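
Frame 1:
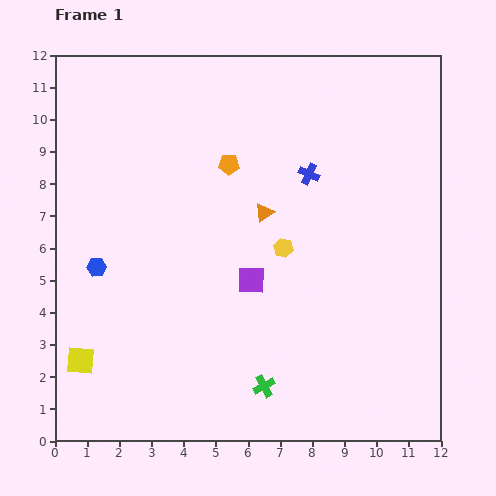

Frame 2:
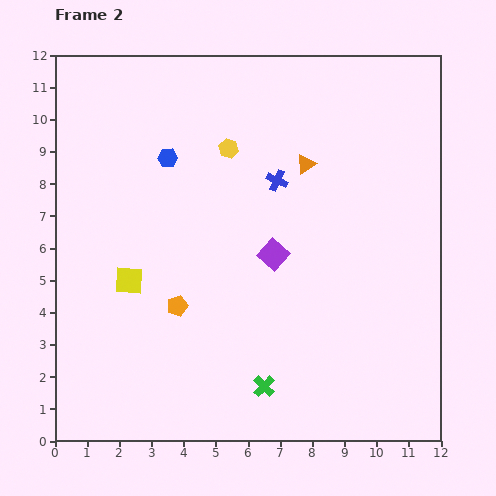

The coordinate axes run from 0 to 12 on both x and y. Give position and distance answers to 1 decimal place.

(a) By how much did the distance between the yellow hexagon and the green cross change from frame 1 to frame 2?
+3.2

Distance in frame 1: 4.3. Distance in frame 2: 7.5.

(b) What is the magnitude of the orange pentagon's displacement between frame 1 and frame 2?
4.7

The orange pentagon moved from (5.4, 8.6) to (3.8, 4.2), a distance of √(1.6² + 4.4²) ≈ 4.7.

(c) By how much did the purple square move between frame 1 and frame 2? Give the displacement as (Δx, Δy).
(0.7, 0.8)

The purple square was at (6.1, 5.0) in frame 1 and (6.8, 5.8) in frame 2.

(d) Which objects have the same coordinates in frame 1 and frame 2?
the green cross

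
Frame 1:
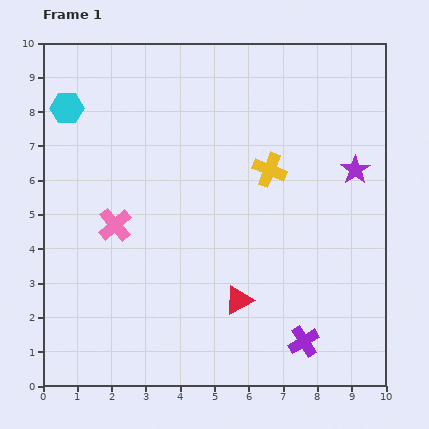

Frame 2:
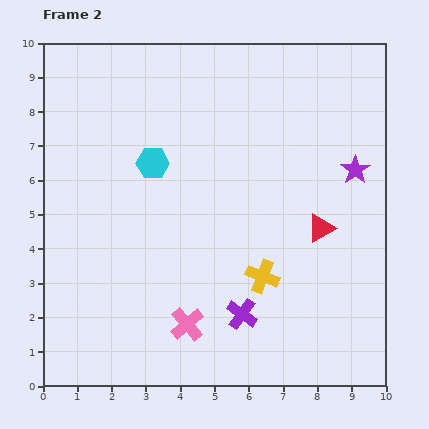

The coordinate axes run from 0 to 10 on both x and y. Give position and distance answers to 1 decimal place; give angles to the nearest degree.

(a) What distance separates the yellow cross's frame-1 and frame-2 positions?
3.1

The yellow cross moved from (6.6, 6.3) to (6.4, 3.2), a distance of √(0.2² + 3.1²) ≈ 3.1.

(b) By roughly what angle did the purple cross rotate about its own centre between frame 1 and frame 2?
22° counter-clockwise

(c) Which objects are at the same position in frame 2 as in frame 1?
the purple star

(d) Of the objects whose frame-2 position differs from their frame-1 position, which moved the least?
the purple cross

(moved 2.0)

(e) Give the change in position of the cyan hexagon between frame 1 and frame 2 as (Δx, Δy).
(2.5, -1.6)

The cyan hexagon was at (0.7, 8.1) in frame 1 and (3.2, 6.5) in frame 2.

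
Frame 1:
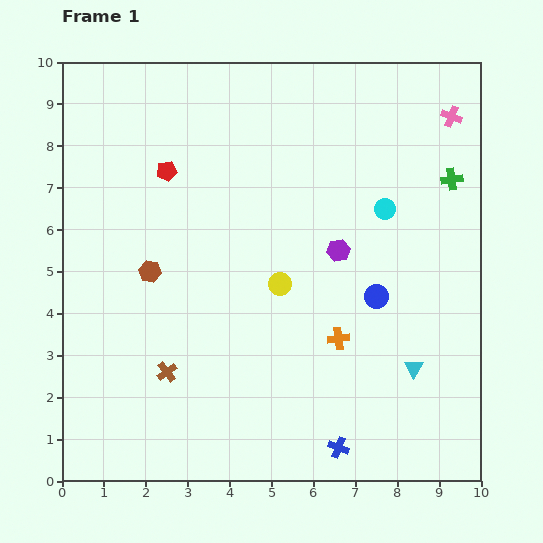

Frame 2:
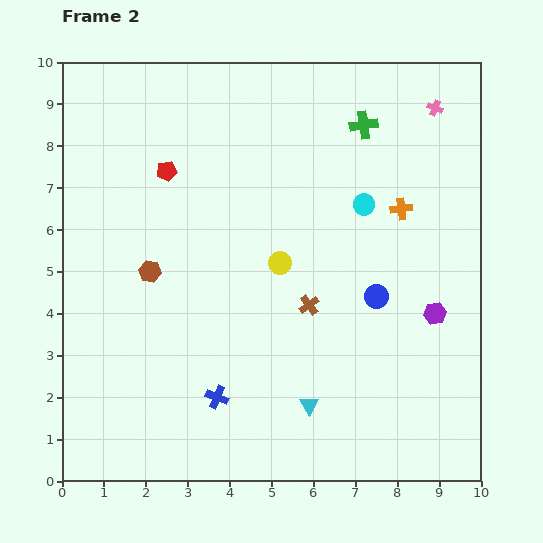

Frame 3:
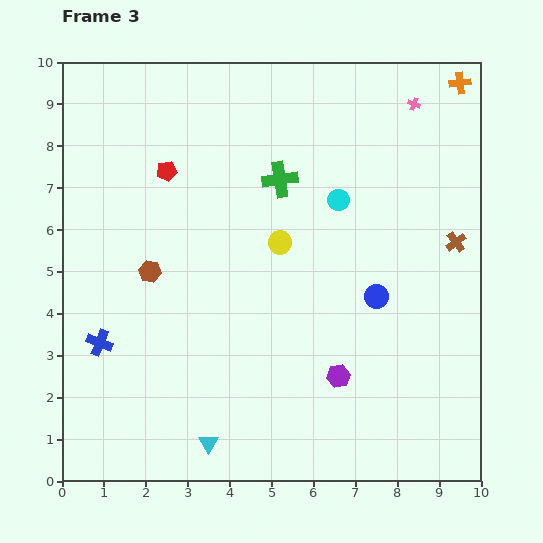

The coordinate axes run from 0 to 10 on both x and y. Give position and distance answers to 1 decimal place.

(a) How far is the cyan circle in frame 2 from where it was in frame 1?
0.5

The cyan circle moved from (7.7, 6.5) to (7.2, 6.6), a distance of √(0.5² + 0.1²) ≈ 0.5.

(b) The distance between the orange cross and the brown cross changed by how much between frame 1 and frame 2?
-1.0

Distance in frame 1: 4.2. Distance in frame 2: 3.2.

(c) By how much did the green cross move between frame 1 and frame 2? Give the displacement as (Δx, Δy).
(-2.1, 1.3)

The green cross was at (9.3, 7.2) in frame 1 and (7.2, 8.5) in frame 2.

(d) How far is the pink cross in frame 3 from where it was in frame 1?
0.9

The pink cross moved from (9.3, 8.7) to (8.4, 9.0), a distance of √(0.9² + 0.3²) ≈ 0.9.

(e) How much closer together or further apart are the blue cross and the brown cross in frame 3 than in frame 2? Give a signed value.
+5.7

Distance in frame 2: 3.1. Distance in frame 3: 8.8.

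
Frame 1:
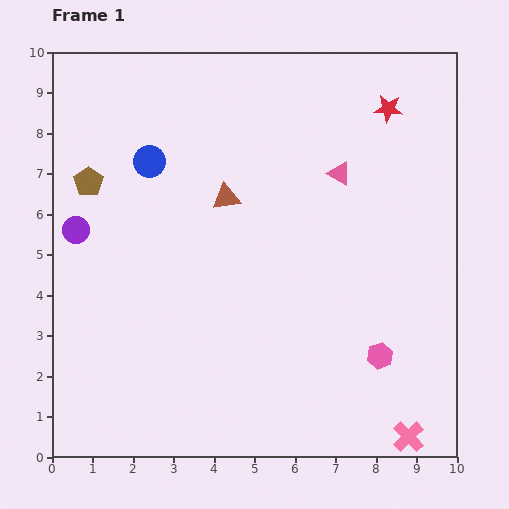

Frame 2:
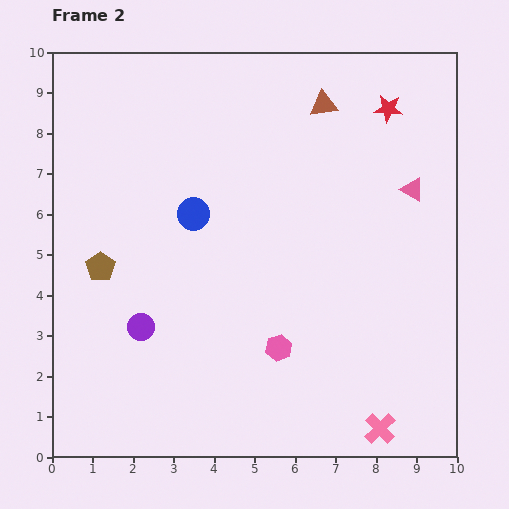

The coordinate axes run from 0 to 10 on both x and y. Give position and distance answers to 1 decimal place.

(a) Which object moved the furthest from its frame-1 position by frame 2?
the brown triangle

(moved 3.3; next 2.9)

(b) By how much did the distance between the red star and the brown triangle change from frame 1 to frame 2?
-3.0

Distance in frame 1: 4.6. Distance in frame 2: 1.6.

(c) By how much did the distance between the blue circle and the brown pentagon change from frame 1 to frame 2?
+1.0

Distance in frame 1: 1.6. Distance in frame 2: 2.6.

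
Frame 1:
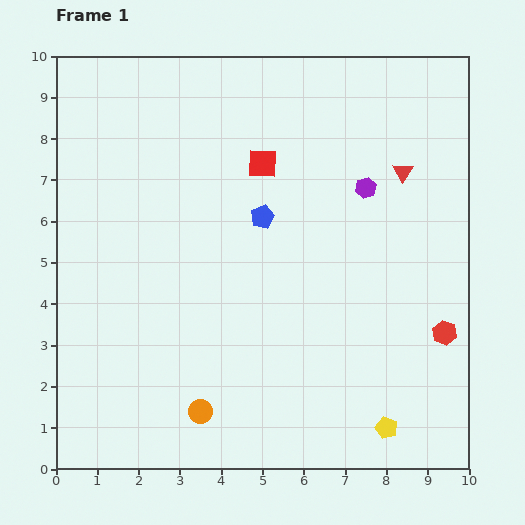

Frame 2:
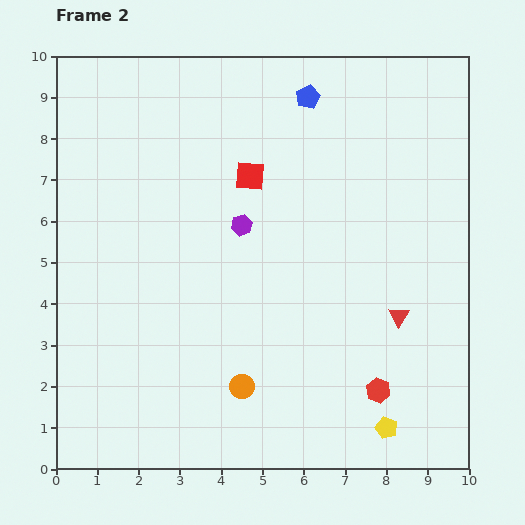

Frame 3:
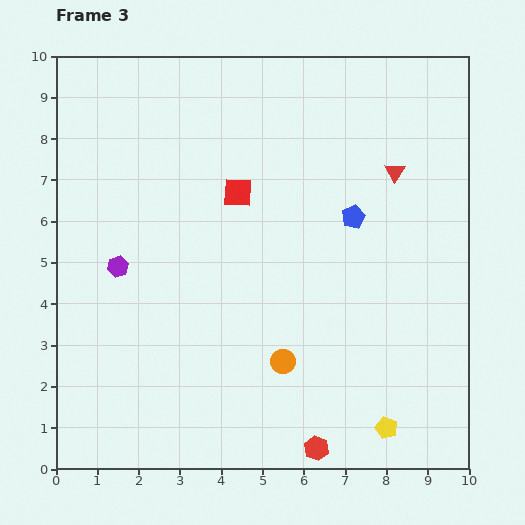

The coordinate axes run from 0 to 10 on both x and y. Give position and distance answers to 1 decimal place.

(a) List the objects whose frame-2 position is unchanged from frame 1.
the yellow pentagon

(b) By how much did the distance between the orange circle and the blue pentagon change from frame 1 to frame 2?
+2.3

Distance in frame 1: 4.9. Distance in frame 2: 7.2.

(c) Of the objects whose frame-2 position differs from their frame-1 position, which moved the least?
the red square

(moved 0.4)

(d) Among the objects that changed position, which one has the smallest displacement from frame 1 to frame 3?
the red triangle

(moved 0.2)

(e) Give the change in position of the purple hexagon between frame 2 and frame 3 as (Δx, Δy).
(-3.0, -1.0)

The purple hexagon was at (4.5, 5.9) in frame 2 and (1.5, 4.9) in frame 3.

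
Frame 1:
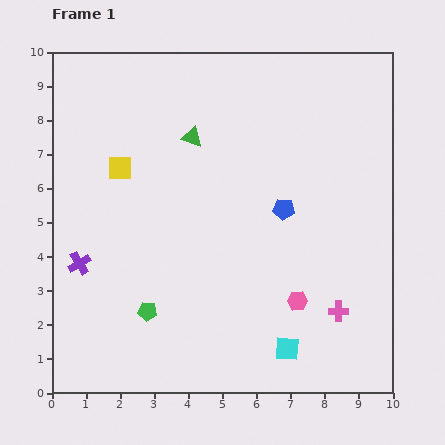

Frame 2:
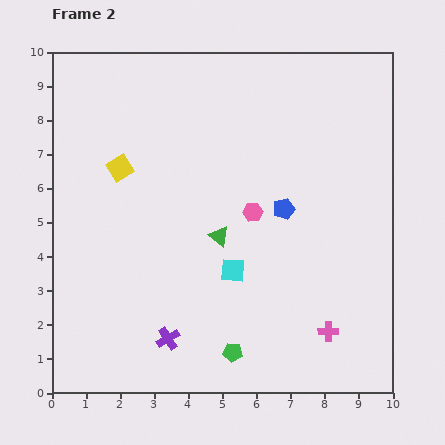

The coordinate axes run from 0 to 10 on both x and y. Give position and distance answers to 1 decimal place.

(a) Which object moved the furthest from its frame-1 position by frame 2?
the purple cross

(moved 3.4; next 3.0)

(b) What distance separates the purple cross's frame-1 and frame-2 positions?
3.4

The purple cross moved from (0.8, 3.8) to (3.4, 1.6), a distance of √(2.6² + 2.2²) ≈ 3.4.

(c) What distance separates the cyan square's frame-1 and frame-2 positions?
2.8

The cyan square moved from (6.9, 1.3) to (5.3, 3.6), a distance of √(1.6² + 2.3²) ≈ 2.8.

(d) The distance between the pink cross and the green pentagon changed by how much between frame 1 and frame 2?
-2.7

Distance in frame 1: 5.6. Distance in frame 2: 2.9.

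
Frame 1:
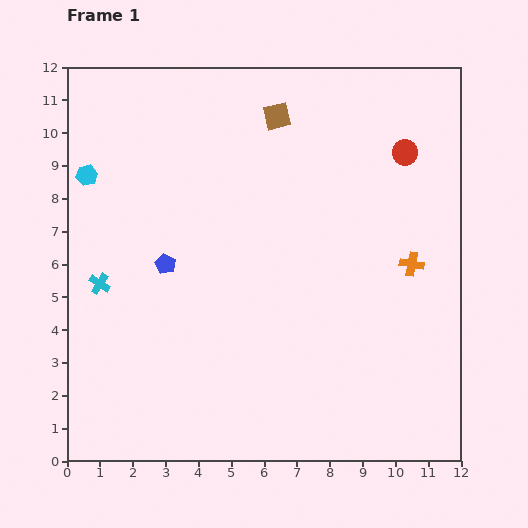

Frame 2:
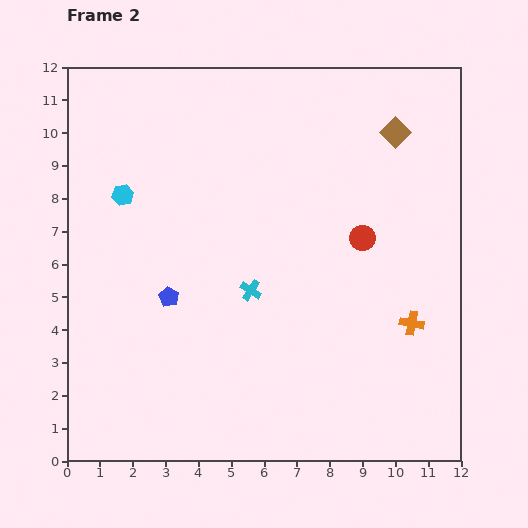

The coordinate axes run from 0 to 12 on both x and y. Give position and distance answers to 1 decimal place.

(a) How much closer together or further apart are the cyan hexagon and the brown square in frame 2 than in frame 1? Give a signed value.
+2.4

Distance in frame 1: 6.1. Distance in frame 2: 8.5.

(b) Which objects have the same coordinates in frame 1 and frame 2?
none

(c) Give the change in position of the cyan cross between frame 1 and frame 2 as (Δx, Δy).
(4.6, -0.2)

The cyan cross was at (1.0, 5.4) in frame 1 and (5.6, 5.2) in frame 2.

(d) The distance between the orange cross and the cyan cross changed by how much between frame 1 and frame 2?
-4.5

Distance in frame 1: 9.5. Distance in frame 2: 5.0.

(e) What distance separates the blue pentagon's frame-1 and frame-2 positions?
1.0

The blue pentagon moved from (3.0, 6.0) to (3.1, 5.0), a distance of √(0.1² + 1.0²) ≈ 1.0.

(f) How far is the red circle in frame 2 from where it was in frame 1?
2.9

The red circle moved from (10.3, 9.4) to (9.0, 6.8), a distance of √(1.3² + 2.6²) ≈ 2.9.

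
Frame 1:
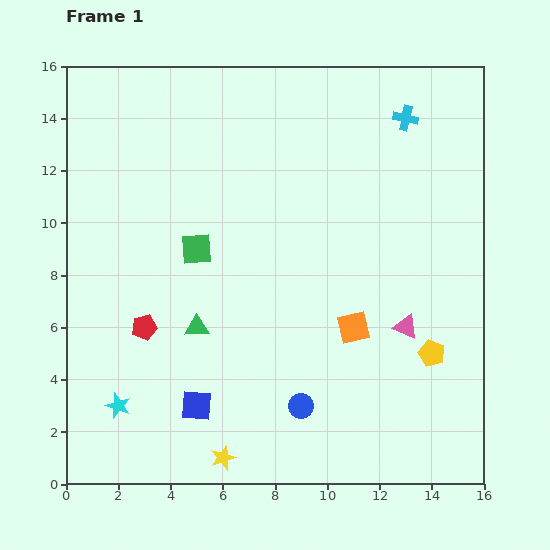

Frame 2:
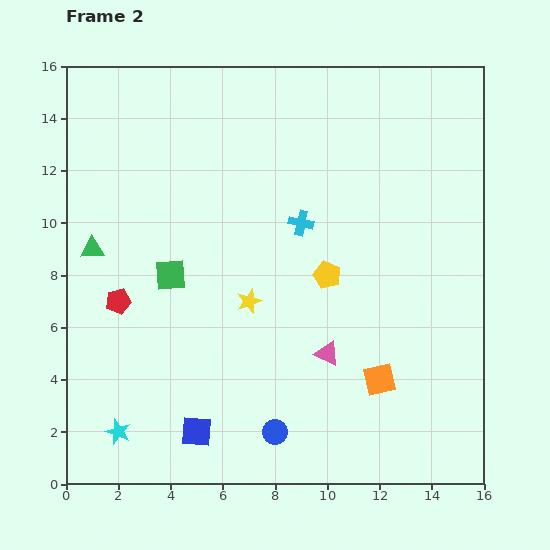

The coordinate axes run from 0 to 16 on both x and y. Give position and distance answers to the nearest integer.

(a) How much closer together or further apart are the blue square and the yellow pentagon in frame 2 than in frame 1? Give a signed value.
-1

Distance in frame 1: 9. Distance in frame 2: 8.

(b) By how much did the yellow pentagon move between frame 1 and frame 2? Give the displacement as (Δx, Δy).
(-4, 3)

The yellow pentagon was at (14, 5) in frame 1 and (10, 8) in frame 2.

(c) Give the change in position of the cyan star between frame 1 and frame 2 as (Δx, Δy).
(0, -1)

The cyan star was at (2, 3) in frame 1 and (2, 2) in frame 2.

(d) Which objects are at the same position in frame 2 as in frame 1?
none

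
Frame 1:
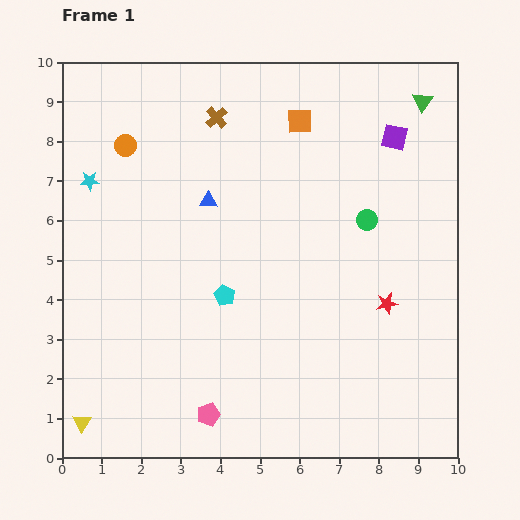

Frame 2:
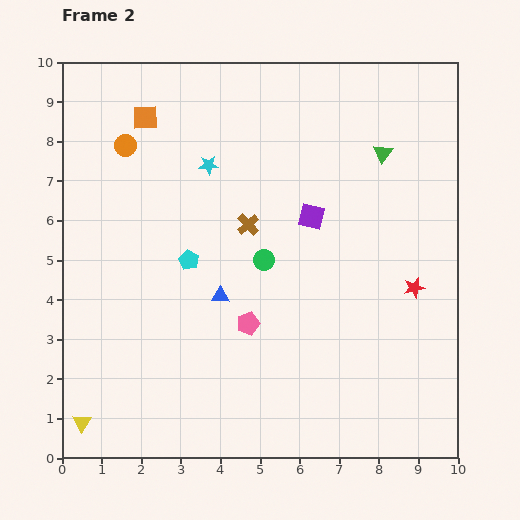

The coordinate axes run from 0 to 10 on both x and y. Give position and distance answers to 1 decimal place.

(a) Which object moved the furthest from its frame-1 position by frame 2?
the orange square

(moved 3.9; next 3.0)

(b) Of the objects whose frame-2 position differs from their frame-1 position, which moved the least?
the red star

(moved 0.8)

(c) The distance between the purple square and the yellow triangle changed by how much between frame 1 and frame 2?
-2.9

Distance in frame 1: 10.7. Distance in frame 2: 7.8.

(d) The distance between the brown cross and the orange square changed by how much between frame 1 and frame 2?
+1.6

Distance in frame 1: 2.1. Distance in frame 2: 3.7.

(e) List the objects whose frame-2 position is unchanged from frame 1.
the yellow triangle, the orange circle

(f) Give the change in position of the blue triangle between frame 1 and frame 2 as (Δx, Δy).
(0.3, -2.4)

The blue triangle was at (3.7, 6.5) in frame 1 and (4.0, 4.1) in frame 2.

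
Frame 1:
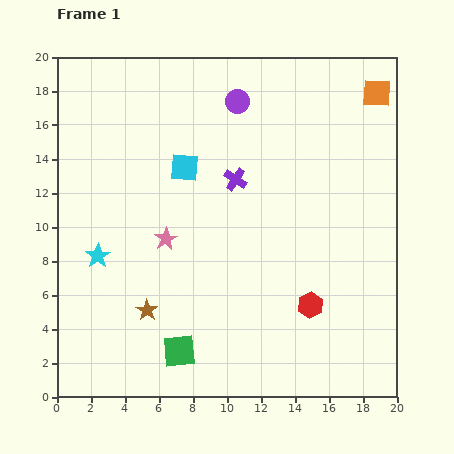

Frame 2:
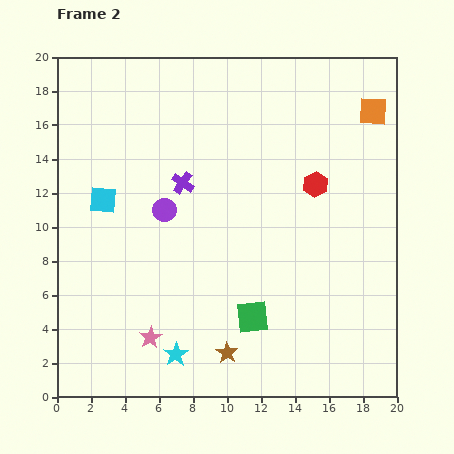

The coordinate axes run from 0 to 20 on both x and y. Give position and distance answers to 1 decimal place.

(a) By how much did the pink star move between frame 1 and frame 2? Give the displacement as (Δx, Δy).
(-0.9, -5.8)

The pink star was at (6.4, 9.3) in frame 1 and (5.5, 3.5) in frame 2.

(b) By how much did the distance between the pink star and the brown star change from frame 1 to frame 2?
+0.3

Distance in frame 1: 4.3. Distance in frame 2: 4.6.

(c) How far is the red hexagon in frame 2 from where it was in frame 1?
7.1

The red hexagon moved from (14.9, 5.4) to (15.2, 12.5), a distance of √(0.3² + 7.1²) ≈ 7.1.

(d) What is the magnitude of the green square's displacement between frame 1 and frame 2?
4.7

The green square moved from (7.2, 2.7) to (11.5, 4.7), a distance of √(4.3² + 2.0²) ≈ 4.7.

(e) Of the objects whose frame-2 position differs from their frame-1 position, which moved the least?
the orange square

(moved 1.1)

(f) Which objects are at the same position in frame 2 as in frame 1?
none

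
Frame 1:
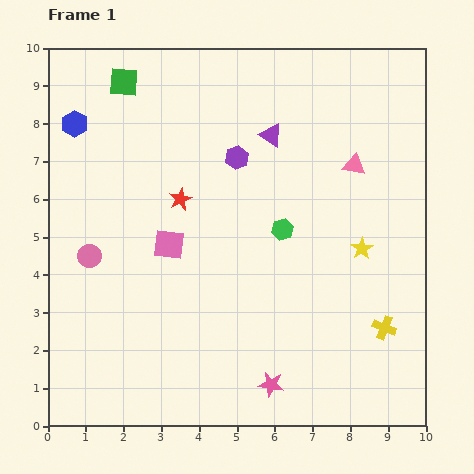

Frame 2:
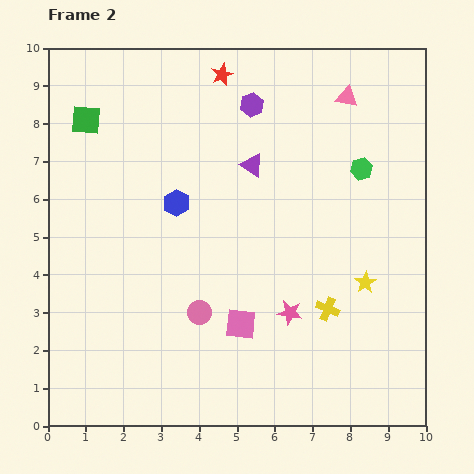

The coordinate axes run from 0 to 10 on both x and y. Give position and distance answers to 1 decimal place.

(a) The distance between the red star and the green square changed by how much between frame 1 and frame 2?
+0.4

Distance in frame 1: 3.4. Distance in frame 2: 3.8.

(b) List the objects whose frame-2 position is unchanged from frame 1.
none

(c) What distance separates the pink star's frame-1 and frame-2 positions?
2.0

The pink star moved from (5.9, 1.1) to (6.4, 3.0), a distance of √(0.5² + 1.9²) ≈ 2.0.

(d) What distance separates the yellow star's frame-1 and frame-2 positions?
0.9

The yellow star moved from (8.3, 4.7) to (8.4, 3.8), a distance of √(0.1² + 0.9²) ≈ 0.9.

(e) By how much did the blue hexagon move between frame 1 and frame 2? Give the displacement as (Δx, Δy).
(2.7, -2.1)

The blue hexagon was at (0.7, 8.0) in frame 1 and (3.4, 5.9) in frame 2.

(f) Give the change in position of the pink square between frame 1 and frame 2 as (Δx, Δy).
(1.9, -2.1)

The pink square was at (3.2, 4.8) in frame 1 and (5.1, 2.7) in frame 2.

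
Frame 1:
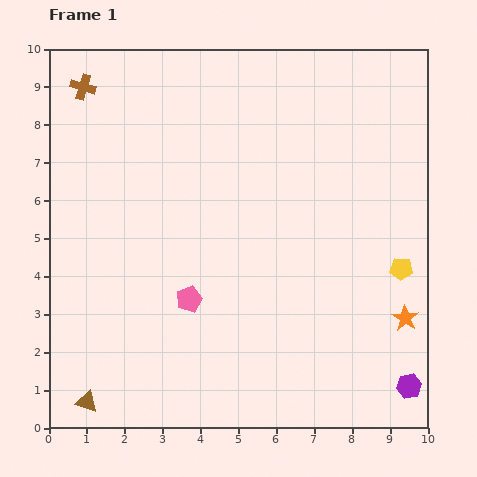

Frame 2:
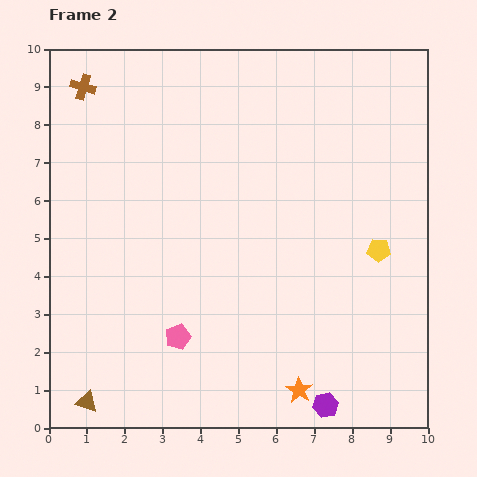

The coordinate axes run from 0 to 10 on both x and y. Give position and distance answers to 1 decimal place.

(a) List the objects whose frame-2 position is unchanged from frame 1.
the brown triangle, the brown cross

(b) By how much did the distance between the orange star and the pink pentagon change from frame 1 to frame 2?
-2.2

Distance in frame 1: 5.7. Distance in frame 2: 3.5.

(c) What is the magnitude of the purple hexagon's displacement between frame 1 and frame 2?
2.3

The purple hexagon moved from (9.5, 1.1) to (7.3, 0.6), a distance of √(2.2² + 0.5²) ≈ 2.3.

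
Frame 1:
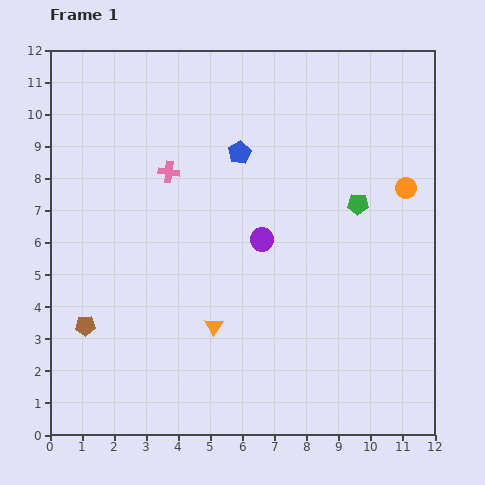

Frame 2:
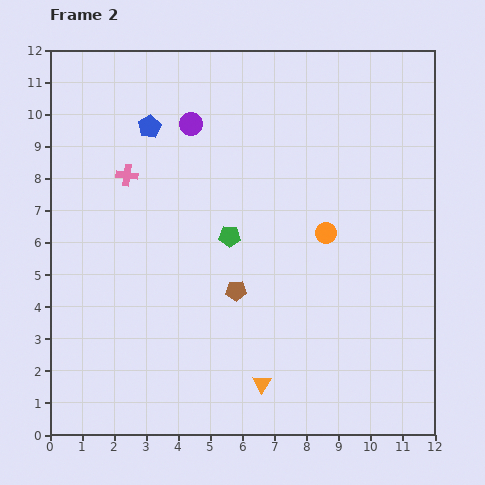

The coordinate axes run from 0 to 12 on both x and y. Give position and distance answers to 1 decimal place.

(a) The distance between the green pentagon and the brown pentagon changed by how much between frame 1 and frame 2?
-7.6

Distance in frame 1: 9.3. Distance in frame 2: 1.7.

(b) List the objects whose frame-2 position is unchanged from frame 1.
none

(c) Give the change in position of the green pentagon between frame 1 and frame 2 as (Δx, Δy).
(-4.0, -1.0)

The green pentagon was at (9.6, 7.2) in frame 1 and (5.6, 6.2) in frame 2.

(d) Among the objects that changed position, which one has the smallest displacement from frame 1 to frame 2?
the pink cross

(moved 1.3)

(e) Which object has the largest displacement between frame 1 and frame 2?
the brown pentagon

(moved 4.8; next 4.2)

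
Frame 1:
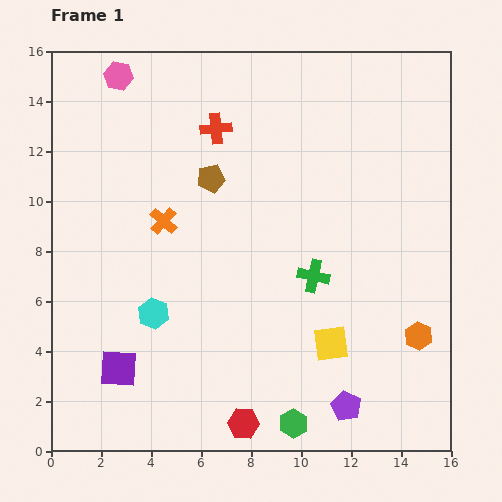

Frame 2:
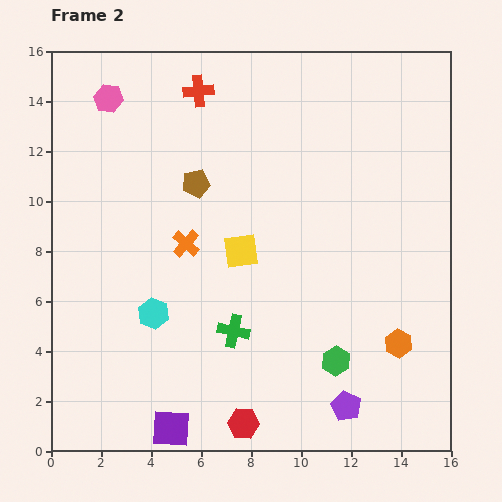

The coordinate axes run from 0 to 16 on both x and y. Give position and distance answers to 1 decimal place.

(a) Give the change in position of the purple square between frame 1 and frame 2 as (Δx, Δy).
(2.1, -2.4)

The purple square was at (2.7, 3.3) in frame 1 and (4.8, 0.9) in frame 2.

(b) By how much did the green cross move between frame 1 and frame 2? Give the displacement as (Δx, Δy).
(-3.2, -2.2)

The green cross was at (10.5, 7.0) in frame 1 and (7.3, 4.8) in frame 2.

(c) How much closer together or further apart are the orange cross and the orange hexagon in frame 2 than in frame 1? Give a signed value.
-1.8

Distance in frame 1: 11.2. Distance in frame 2: 9.4.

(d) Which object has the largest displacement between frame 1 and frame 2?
the yellow square

(moved 5.2; next 3.9)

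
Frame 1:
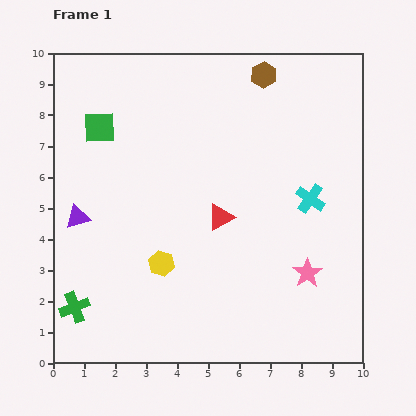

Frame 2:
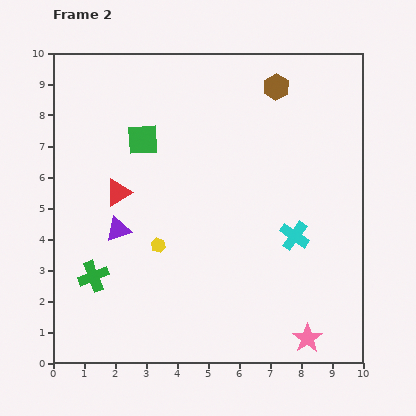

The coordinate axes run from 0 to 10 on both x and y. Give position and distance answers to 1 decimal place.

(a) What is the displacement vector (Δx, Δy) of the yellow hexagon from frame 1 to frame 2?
(-0.1, 0.6)

The yellow hexagon was at (3.5, 3.2) in frame 1 and (3.4, 3.8) in frame 2.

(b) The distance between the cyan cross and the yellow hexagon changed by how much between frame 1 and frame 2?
-0.8

Distance in frame 1: 5.2. Distance in frame 2: 4.4.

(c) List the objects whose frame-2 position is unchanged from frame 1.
none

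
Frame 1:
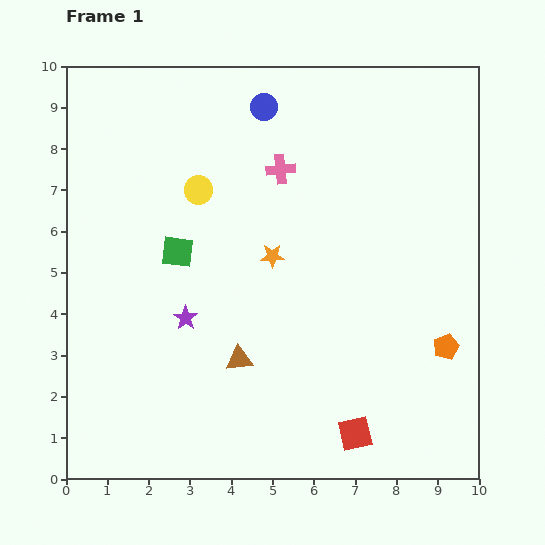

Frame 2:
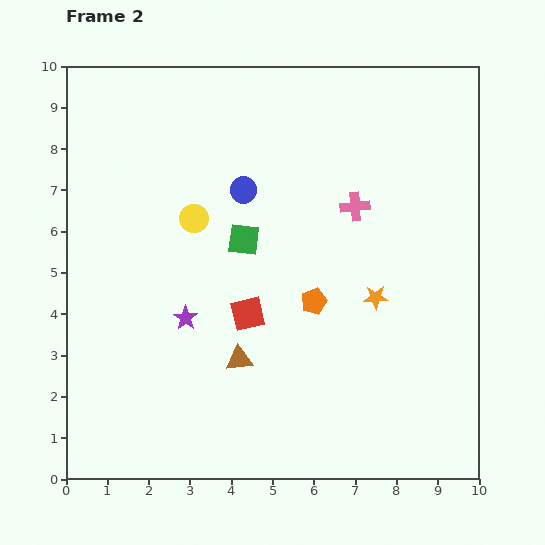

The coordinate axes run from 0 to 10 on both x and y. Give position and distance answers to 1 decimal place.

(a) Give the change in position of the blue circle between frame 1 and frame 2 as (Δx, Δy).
(-0.5, -2.0)

The blue circle was at (4.8, 9.0) in frame 1 and (4.3, 7.0) in frame 2.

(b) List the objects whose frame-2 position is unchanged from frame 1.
the purple star, the brown triangle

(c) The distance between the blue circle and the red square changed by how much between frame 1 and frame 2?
-5.2

Distance in frame 1: 8.2. Distance in frame 2: 3.0.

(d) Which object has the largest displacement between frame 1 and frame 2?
the red square

(moved 3.9; next 3.4)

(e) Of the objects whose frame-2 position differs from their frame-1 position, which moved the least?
the yellow circle

(moved 0.7)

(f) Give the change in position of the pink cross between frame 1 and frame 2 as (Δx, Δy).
(1.8, -0.9)

The pink cross was at (5.2, 7.5) in frame 1 and (7.0, 6.6) in frame 2.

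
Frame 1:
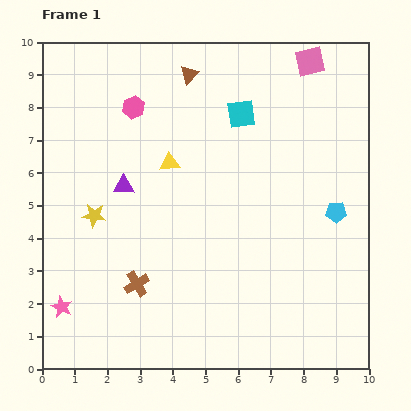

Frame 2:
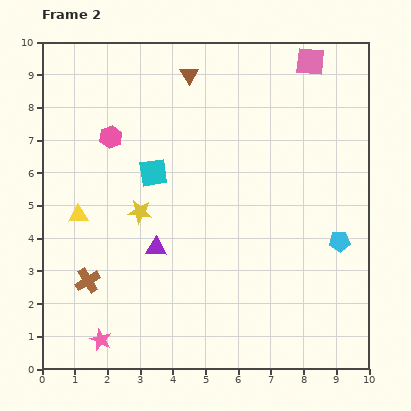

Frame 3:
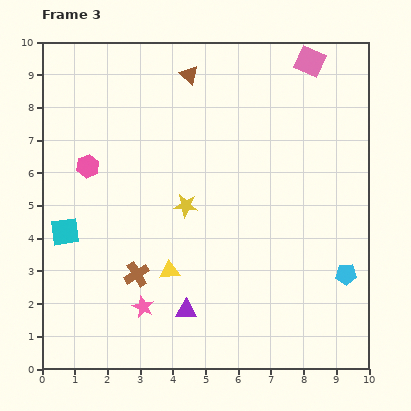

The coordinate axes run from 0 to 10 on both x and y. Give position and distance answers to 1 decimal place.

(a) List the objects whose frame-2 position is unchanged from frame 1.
the pink square, the brown triangle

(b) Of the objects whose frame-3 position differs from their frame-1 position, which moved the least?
the brown cross

(moved 0.3)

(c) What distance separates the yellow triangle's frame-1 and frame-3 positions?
3.3

The yellow triangle moved from (3.9, 6.3) to (3.9, 3.0), a distance of √(0.0² + 3.3²) ≈ 3.3.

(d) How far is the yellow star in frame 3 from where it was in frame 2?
1.4

The yellow star moved from (3.0, 4.8) to (4.4, 5.0), a distance of √(1.4² + 0.2²) ≈ 1.4.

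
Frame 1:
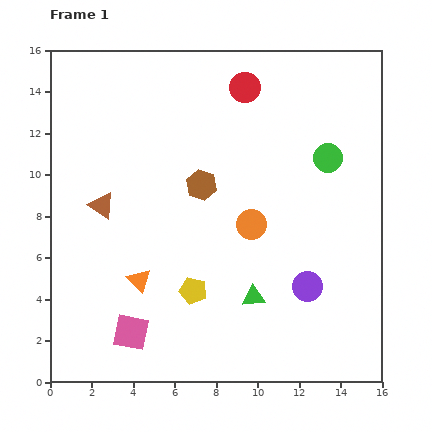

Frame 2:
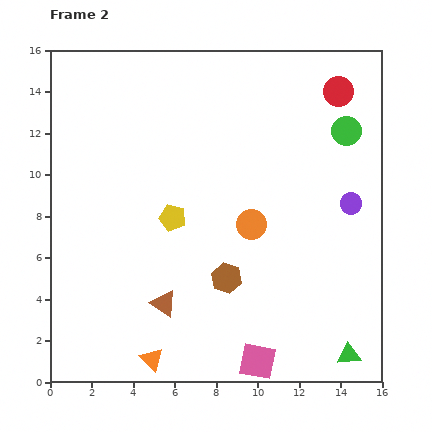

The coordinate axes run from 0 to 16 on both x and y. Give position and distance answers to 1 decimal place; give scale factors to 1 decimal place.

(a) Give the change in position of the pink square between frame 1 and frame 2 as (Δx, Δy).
(6.1, -1.4)

The pink square was at (3.9, 2.4) in frame 1 and (10.0, 1.0) in frame 2.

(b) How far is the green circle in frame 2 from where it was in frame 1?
1.6

The green circle moved from (13.4, 10.8) to (14.3, 12.1), a distance of √(0.9² + 1.3²) ≈ 1.6.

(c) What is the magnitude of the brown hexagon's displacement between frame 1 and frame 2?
4.7

The brown hexagon moved from (7.3, 9.5) to (8.5, 5.0), a distance of √(1.2² + 4.5²) ≈ 4.7.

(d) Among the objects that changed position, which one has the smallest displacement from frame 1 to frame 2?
the green circle

(moved 1.6)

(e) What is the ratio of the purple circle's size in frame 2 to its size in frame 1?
0.7×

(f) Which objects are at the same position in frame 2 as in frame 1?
the orange circle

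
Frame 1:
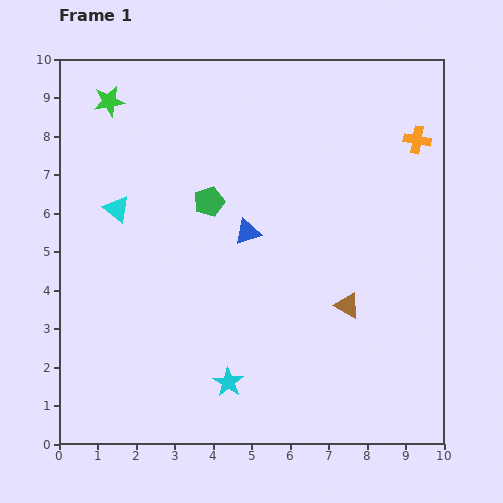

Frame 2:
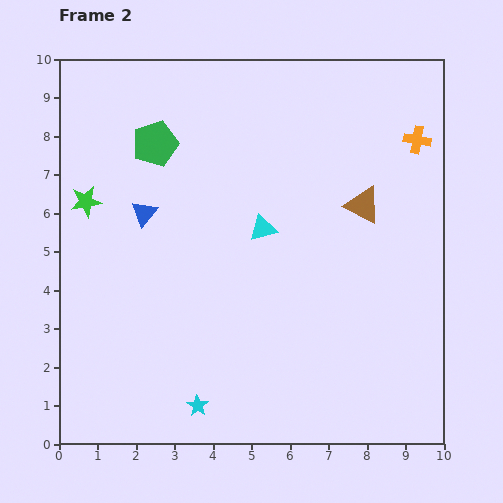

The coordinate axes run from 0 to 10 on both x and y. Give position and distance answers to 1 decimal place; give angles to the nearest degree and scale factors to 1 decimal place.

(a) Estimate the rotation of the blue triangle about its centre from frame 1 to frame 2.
32° counter-clockwise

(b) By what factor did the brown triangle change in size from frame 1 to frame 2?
1.5×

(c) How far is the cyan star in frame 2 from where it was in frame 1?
1.0

The cyan star moved from (4.4, 1.6) to (3.6, 1.0), a distance of √(0.8² + 0.6²) ≈ 1.0.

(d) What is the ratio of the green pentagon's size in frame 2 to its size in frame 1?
1.5×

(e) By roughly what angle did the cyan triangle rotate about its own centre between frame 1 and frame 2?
54° counter-clockwise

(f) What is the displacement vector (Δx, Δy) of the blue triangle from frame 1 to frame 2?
(-2.7, 0.5)

The blue triangle was at (4.9, 5.5) in frame 1 and (2.2, 6.0) in frame 2.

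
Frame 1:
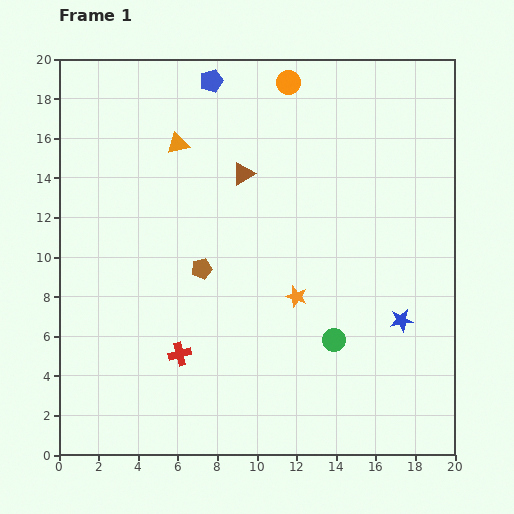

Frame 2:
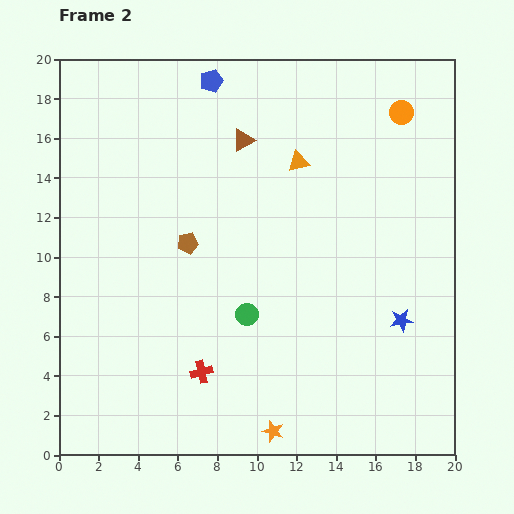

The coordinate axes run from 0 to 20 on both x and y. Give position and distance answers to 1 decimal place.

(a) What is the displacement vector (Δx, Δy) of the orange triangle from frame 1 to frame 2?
(6.1, -0.9)

The orange triangle was at (6.0, 15.7) in frame 1 and (12.1, 14.8) in frame 2.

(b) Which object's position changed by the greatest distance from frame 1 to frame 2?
the orange star

(moved 6.9; next 6.2)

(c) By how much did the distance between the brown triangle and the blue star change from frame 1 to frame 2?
+1.2

Distance in frame 1: 10.9. Distance in frame 2: 12.1.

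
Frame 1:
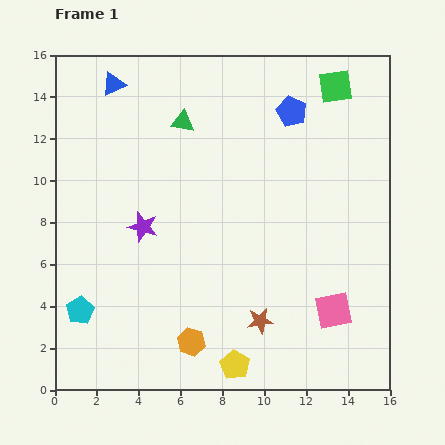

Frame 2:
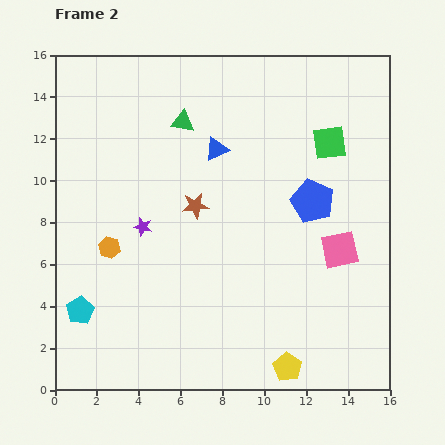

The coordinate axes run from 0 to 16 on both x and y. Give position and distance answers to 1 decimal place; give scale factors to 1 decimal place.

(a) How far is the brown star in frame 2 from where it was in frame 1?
6.3

The brown star moved from (9.8, 3.3) to (6.7, 8.8), a distance of √(3.1² + 5.5²) ≈ 6.3.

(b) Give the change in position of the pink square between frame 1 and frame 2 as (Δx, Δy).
(0.3, 2.9)

The pink square was at (13.3, 3.8) in frame 1 and (13.6, 6.7) in frame 2.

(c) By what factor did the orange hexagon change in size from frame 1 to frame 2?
0.8×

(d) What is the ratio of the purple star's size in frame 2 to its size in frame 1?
0.6×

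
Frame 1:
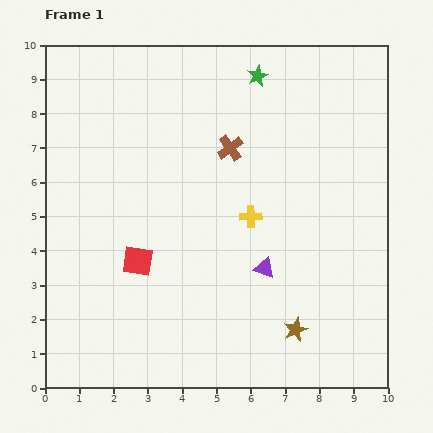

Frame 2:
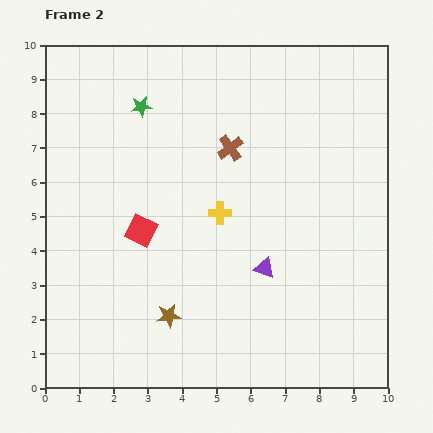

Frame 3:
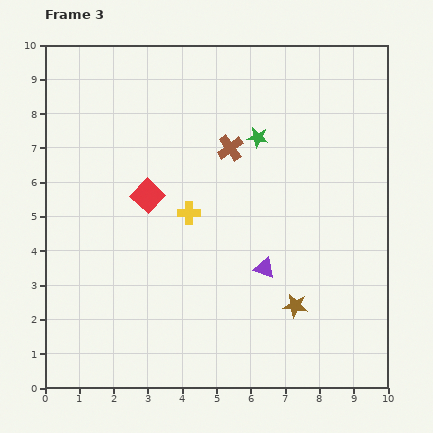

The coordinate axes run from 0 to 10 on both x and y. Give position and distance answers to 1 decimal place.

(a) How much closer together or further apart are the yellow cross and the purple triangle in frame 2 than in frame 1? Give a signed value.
+0.5

Distance in frame 1: 1.6. Distance in frame 2: 2.1.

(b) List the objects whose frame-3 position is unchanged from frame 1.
the purple triangle, the brown cross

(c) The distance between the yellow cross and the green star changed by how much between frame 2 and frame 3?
-0.9

Distance in frame 2: 3.9. Distance in frame 3: 3.0.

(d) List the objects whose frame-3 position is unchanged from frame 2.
the purple triangle, the brown cross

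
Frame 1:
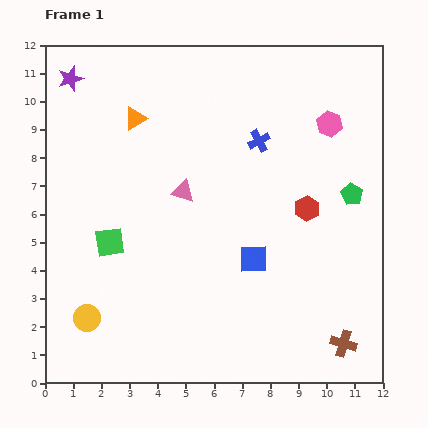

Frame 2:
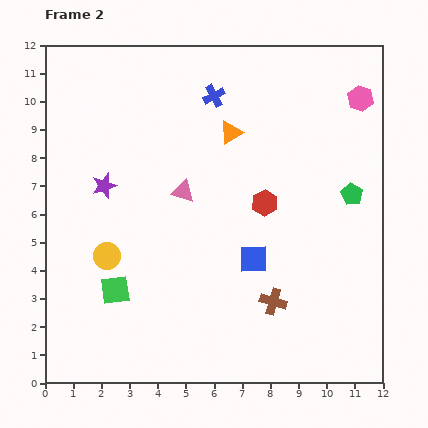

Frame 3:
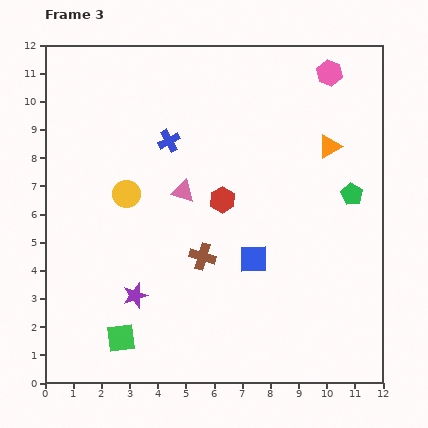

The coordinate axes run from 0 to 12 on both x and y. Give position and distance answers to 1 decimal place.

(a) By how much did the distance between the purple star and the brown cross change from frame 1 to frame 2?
-6.2

Distance in frame 1: 13.5. Distance in frame 2: 7.3.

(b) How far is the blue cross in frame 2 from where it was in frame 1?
2.3

The blue cross moved from (7.6, 8.6) to (6.0, 10.2), a distance of √(1.6² + 1.6²) ≈ 2.3.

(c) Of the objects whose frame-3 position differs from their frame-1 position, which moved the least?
the pink hexagon

(moved 1.8)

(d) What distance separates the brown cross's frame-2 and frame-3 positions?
3.0

The brown cross moved from (8.1, 2.9) to (5.6, 4.5), a distance of √(2.5² + 1.6²) ≈ 3.0.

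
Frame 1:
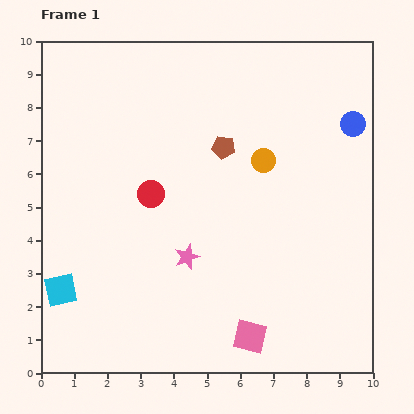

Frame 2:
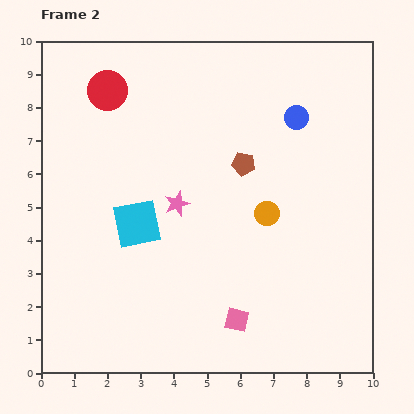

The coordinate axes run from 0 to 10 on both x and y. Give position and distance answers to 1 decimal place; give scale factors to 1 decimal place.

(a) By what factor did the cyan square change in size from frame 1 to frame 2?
1.5×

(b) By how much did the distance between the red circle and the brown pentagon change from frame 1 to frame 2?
+2.1

Distance in frame 1: 2.6. Distance in frame 2: 4.7.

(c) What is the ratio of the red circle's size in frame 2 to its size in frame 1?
1.5×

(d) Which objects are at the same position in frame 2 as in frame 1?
none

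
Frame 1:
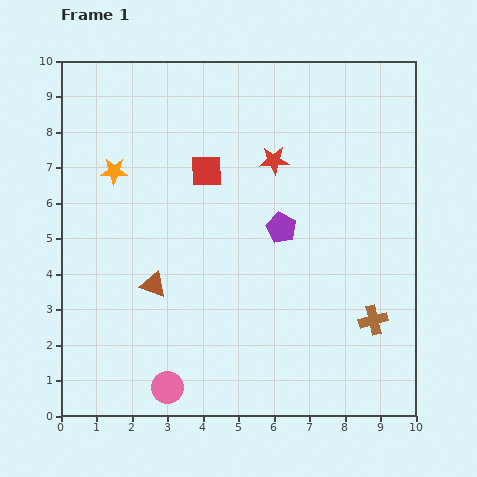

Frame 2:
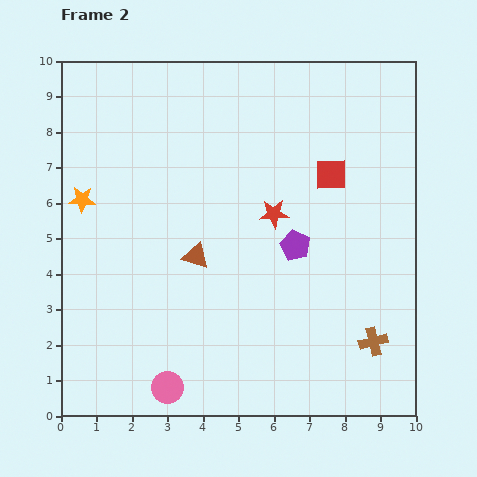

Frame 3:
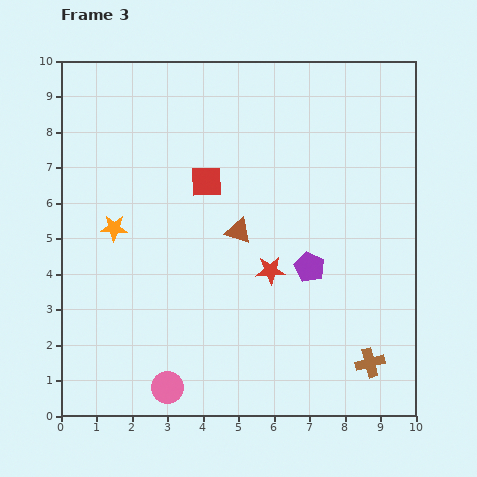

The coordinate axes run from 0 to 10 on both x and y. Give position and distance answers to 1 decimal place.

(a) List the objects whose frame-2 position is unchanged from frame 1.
the pink circle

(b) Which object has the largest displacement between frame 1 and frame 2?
the red square

(moved 3.5; next 1.5)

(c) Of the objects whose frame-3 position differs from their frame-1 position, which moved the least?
the red square

(moved 0.3)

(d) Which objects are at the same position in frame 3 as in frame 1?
the pink circle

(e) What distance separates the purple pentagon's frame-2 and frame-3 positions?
0.7

The purple pentagon moved from (6.6, 4.8) to (7.0, 4.2), a distance of √(0.4² + 0.6²) ≈ 0.7.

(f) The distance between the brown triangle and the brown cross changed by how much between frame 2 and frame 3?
-0.3

Distance in frame 2: 5.5. Distance in frame 3: 5.2.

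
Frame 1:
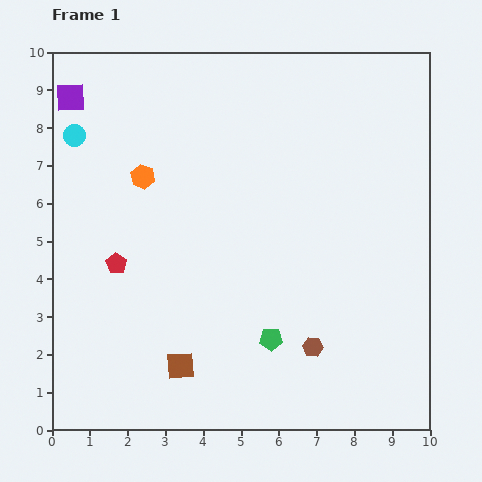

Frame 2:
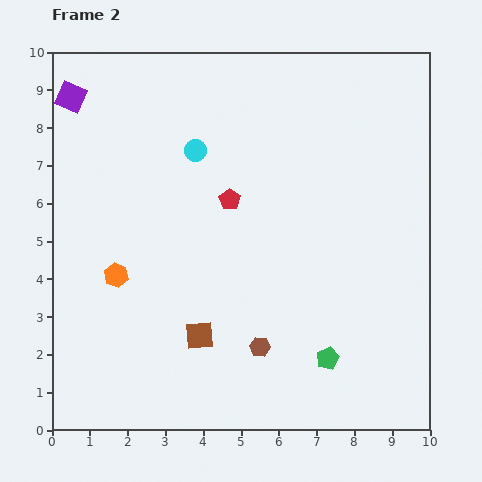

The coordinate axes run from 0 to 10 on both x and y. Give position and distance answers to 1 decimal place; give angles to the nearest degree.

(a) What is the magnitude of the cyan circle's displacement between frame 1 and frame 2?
3.2

The cyan circle moved from (0.6, 7.8) to (3.8, 7.4), a distance of √(3.2² + 0.4²) ≈ 3.2.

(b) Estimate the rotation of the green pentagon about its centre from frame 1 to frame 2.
22° counter-clockwise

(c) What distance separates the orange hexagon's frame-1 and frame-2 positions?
2.7

The orange hexagon moved from (2.4, 6.7) to (1.7, 4.1), a distance of √(0.7² + 2.6²) ≈ 2.7.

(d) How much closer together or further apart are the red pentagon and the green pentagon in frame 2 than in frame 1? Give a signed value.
+0.3

Distance in frame 1: 4.6. Distance in frame 2: 4.9.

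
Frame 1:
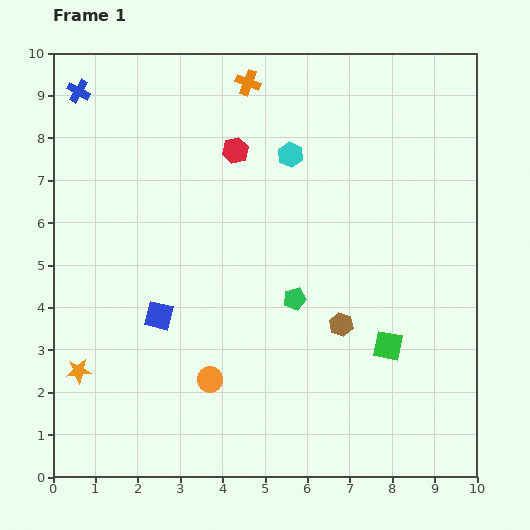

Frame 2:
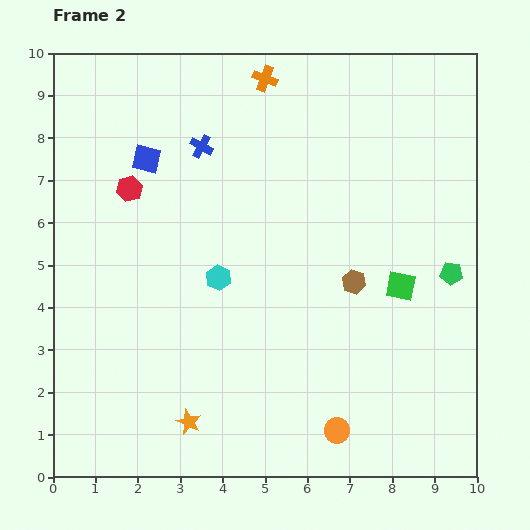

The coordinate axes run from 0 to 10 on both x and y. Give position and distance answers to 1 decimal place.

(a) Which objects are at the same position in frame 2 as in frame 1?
none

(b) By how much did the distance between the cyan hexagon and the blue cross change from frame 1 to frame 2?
-2.1

Distance in frame 1: 5.2. Distance in frame 2: 3.1.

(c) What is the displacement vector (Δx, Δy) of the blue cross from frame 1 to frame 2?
(2.9, -1.3)

The blue cross was at (0.6, 9.1) in frame 1 and (3.5, 7.8) in frame 2.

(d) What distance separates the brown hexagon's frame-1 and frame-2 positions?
1.0

The brown hexagon moved from (6.8, 3.6) to (7.1, 4.6), a distance of √(0.3² + 1.0²) ≈ 1.0.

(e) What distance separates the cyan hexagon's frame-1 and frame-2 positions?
3.4

The cyan hexagon moved from (5.6, 7.6) to (3.9, 4.7), a distance of √(1.7² + 2.9²) ≈ 3.4.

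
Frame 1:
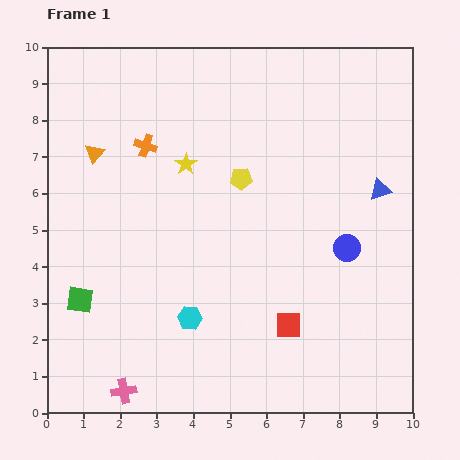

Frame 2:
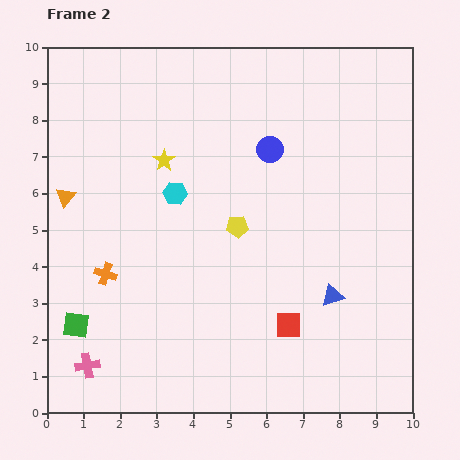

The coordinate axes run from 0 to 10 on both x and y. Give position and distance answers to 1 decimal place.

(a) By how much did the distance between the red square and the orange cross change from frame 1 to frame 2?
-1.1

Distance in frame 1: 6.3. Distance in frame 2: 5.2.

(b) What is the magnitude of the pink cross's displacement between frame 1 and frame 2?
1.2

The pink cross moved from (2.1, 0.6) to (1.1, 1.3), a distance of √(1.0² + 0.7²) ≈ 1.2.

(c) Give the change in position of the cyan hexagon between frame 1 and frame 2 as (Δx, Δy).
(-0.4, 3.4)

The cyan hexagon was at (3.9, 2.6) in frame 1 and (3.5, 6.0) in frame 2.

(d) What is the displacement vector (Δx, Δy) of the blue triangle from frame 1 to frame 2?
(-1.3, -2.9)

The blue triangle was at (9.1, 6.1) in frame 1 and (7.8, 3.2) in frame 2.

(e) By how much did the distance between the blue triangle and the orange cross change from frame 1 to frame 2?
-0.3

Distance in frame 1: 6.5. Distance in frame 2: 6.2.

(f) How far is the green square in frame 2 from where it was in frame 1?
0.7

The green square moved from (0.9, 3.1) to (0.8, 2.4), a distance of √(0.1² + 0.7²) ≈ 0.7.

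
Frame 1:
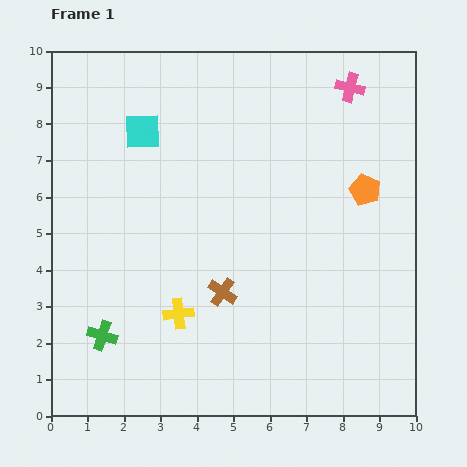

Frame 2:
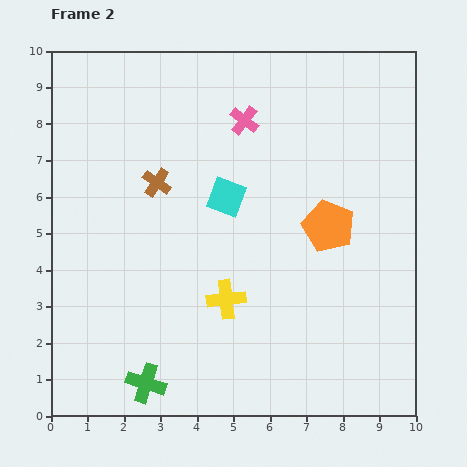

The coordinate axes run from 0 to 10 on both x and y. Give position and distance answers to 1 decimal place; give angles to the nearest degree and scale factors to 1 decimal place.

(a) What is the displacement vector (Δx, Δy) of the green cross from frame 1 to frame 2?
(1.2, -1.3)

The green cross was at (1.4, 2.2) in frame 1 and (2.6, 0.9) in frame 2.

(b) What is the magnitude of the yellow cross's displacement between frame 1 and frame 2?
1.4

The yellow cross moved from (3.5, 2.8) to (4.8, 3.2), a distance of √(1.3² + 0.4²) ≈ 1.4.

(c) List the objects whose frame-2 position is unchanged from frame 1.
none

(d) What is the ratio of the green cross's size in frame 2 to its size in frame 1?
1.3×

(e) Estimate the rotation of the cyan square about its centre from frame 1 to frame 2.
23° clockwise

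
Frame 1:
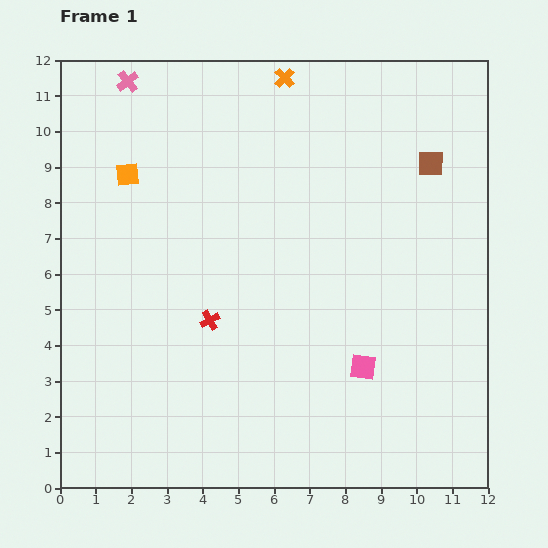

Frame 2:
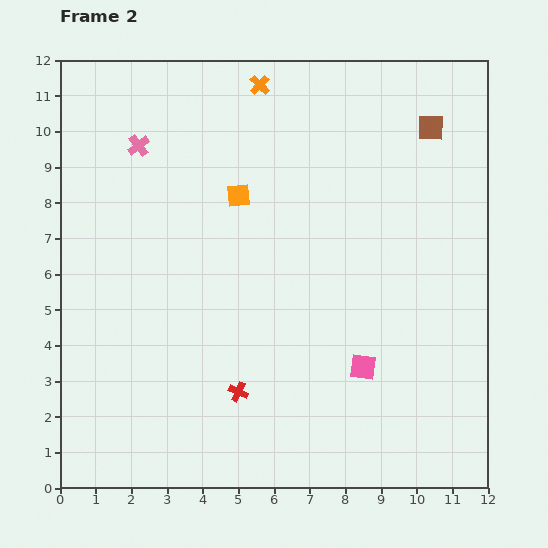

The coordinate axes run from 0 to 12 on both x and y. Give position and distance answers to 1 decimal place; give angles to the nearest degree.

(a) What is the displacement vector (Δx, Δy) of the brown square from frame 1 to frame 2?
(0.0, 1.0)

The brown square was at (10.4, 9.1) in frame 1 and (10.4, 10.1) in frame 2.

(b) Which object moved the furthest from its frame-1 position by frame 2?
the orange square

(moved 3.2; next 2.2)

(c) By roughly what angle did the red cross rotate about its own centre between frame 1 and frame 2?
35° counter-clockwise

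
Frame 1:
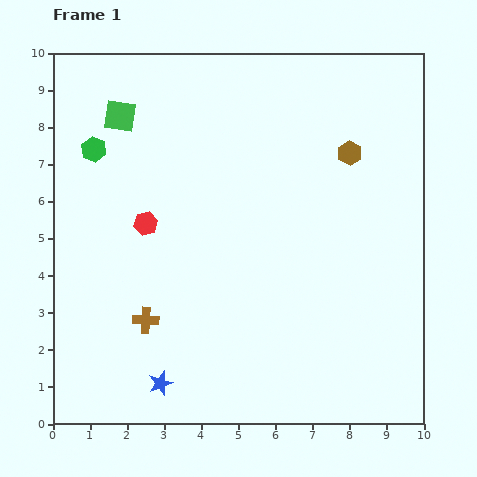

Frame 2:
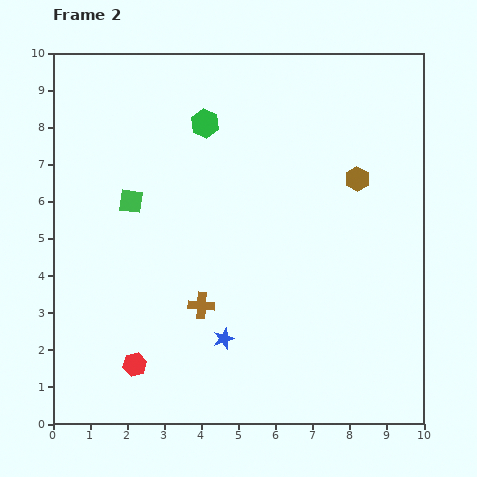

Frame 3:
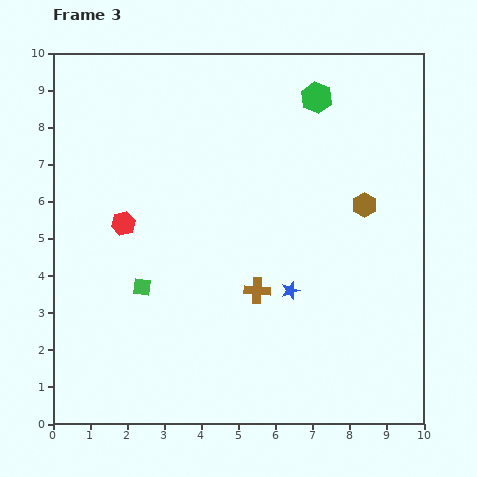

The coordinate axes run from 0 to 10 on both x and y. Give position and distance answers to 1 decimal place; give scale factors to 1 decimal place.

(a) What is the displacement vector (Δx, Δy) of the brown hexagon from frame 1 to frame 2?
(0.2, -0.7)

The brown hexagon was at (8.0, 7.3) in frame 1 and (8.2, 6.6) in frame 2.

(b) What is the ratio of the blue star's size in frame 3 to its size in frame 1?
0.7×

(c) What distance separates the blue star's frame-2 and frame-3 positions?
2.2

The blue star moved from (4.6, 2.3) to (6.4, 3.6), a distance of √(1.8² + 1.3²) ≈ 2.2.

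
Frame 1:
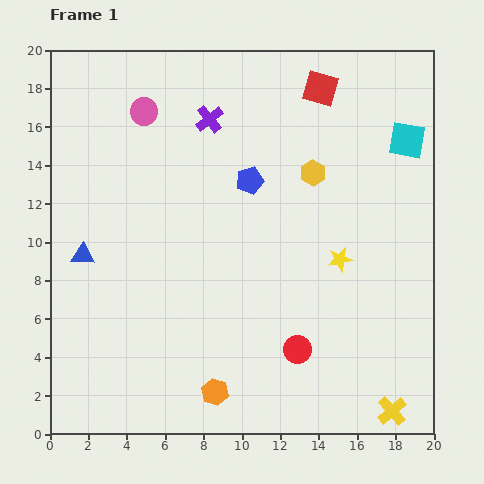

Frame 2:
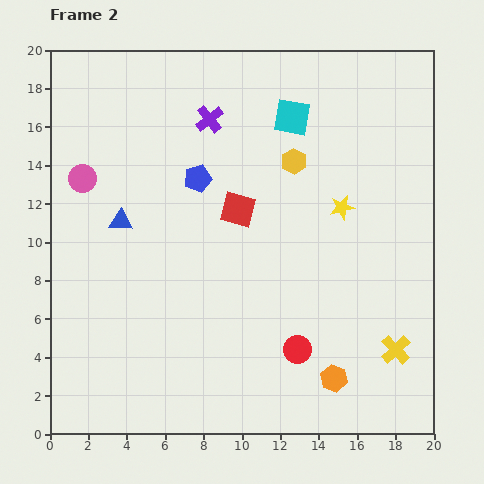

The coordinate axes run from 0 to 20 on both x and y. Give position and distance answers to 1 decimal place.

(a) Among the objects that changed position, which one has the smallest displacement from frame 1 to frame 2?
the yellow hexagon

(moved 1.2)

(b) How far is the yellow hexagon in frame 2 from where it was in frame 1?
1.2

The yellow hexagon moved from (13.7, 13.6) to (12.7, 14.2), a distance of √(1.0² + 0.6²) ≈ 1.2.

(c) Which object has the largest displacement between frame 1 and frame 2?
the red square

(moved 7.6; next 6.2)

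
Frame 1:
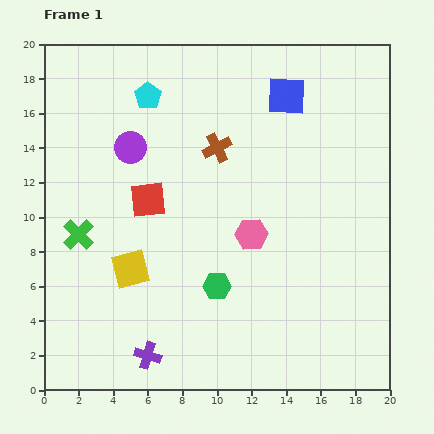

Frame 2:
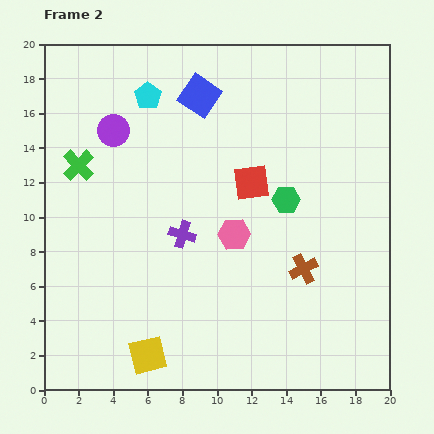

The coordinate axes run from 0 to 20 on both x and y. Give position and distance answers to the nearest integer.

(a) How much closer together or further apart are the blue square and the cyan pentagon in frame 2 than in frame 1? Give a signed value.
-5

Distance in frame 1: 8. Distance in frame 2: 3.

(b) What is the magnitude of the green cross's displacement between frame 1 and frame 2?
4

The green cross moved from (2, 9) to (2, 13), a distance of √(0² + 4²) ≈ 4.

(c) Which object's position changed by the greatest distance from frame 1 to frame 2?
the brown cross

(moved 9; next 7)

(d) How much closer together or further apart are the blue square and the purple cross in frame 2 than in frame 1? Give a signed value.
-9

Distance in frame 1: 17. Distance in frame 2: 8.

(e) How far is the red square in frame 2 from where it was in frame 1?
6

The red square moved from (6, 11) to (12, 12), a distance of √(6² + 1²) ≈ 6.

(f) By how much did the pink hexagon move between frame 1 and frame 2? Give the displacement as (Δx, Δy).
(-1, 0)

The pink hexagon was at (12, 9) in frame 1 and (11, 9) in frame 2.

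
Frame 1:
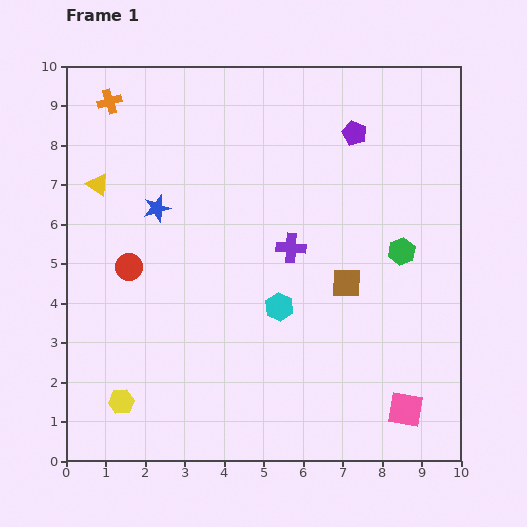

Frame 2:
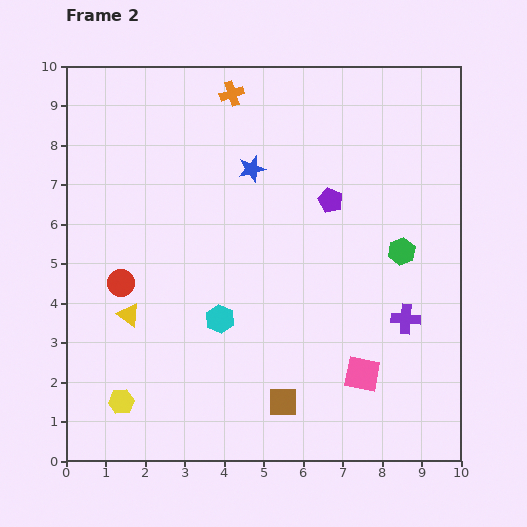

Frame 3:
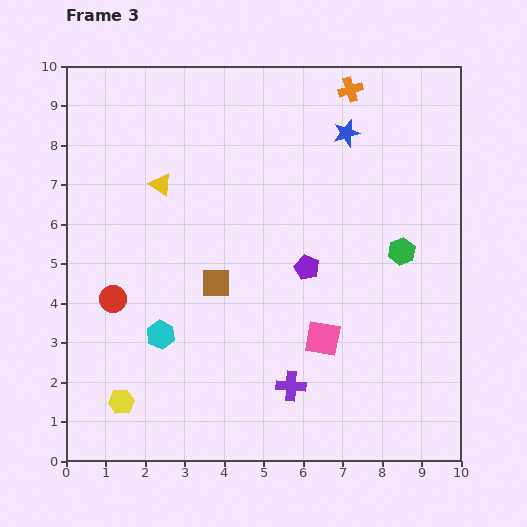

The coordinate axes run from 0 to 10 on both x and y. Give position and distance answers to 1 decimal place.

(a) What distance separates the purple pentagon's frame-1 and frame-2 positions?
1.8

The purple pentagon moved from (7.3, 8.3) to (6.7, 6.6), a distance of √(0.6² + 1.7²) ≈ 1.8.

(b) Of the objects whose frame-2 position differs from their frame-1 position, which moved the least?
the red circle

(moved 0.4)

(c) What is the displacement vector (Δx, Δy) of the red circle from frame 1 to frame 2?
(-0.2, -0.4)

The red circle was at (1.6, 4.9) in frame 1 and (1.4, 4.5) in frame 2.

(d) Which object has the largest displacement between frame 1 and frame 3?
the orange cross

(moved 6.1; next 5.2)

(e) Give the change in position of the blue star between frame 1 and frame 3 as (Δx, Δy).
(4.8, 1.9)

The blue star was at (2.3, 6.4) in frame 1 and (7.1, 8.3) in frame 3.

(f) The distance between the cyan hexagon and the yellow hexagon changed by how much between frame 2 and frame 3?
-1.3

Distance in frame 2: 3.3. Distance in frame 3: 2.0.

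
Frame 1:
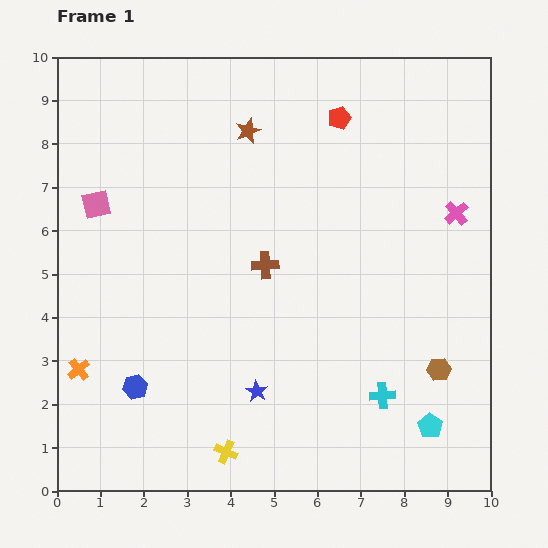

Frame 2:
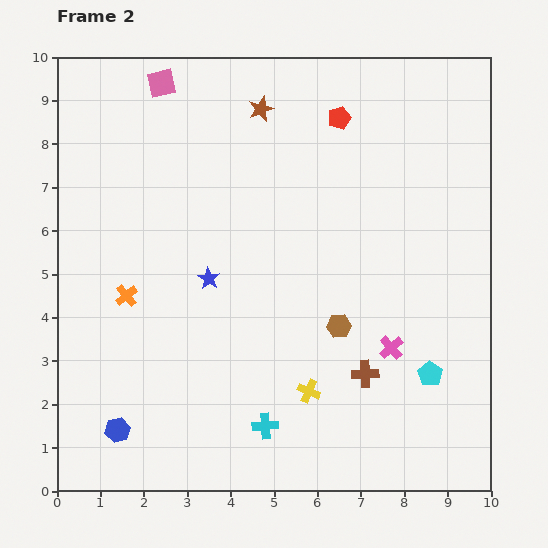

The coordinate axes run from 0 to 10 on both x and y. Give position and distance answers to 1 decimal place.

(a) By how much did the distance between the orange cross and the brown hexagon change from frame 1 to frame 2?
-3.4

Distance in frame 1: 8.3. Distance in frame 2: 4.9.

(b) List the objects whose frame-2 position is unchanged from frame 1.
the red pentagon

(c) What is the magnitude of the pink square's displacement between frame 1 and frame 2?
3.2

The pink square moved from (0.9, 6.6) to (2.4, 9.4), a distance of √(1.5² + 2.8²) ≈ 3.2.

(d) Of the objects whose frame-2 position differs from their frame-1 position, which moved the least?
the brown star

(moved 0.6)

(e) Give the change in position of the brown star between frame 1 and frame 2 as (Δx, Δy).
(0.3, 0.5)

The brown star was at (4.4, 8.3) in frame 1 and (4.7, 8.8) in frame 2.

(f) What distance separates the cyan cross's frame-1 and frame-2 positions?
2.8

The cyan cross moved from (7.5, 2.2) to (4.8, 1.5), a distance of √(2.7² + 0.7²) ≈ 2.8.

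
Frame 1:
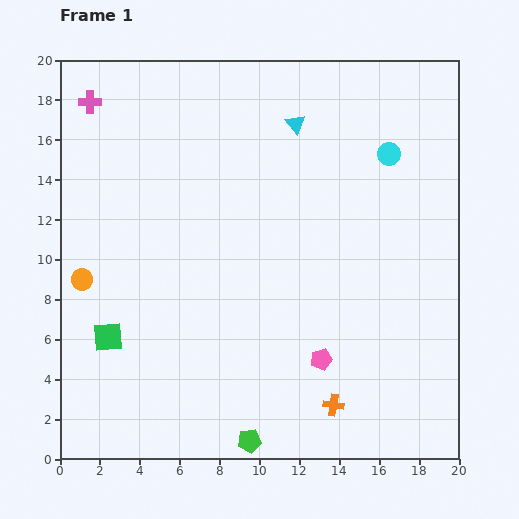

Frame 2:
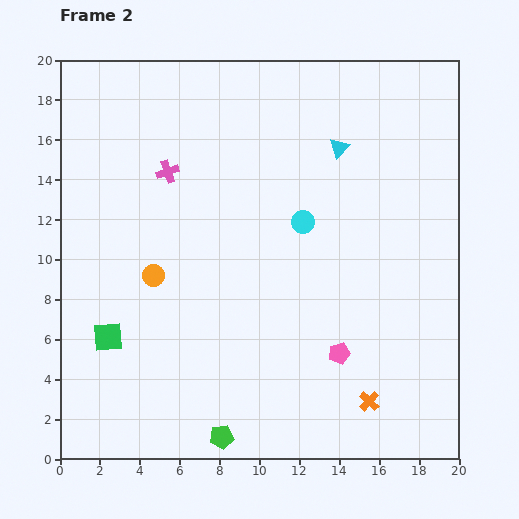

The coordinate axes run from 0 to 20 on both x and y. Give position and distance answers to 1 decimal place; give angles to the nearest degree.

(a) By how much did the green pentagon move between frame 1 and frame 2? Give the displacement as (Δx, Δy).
(-1.4, 0.2)

The green pentagon was at (9.5, 0.9) in frame 1 and (8.1, 1.1) in frame 2.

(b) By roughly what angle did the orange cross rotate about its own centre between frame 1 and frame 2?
35° clockwise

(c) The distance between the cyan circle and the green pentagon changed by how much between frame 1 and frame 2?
-4.4

Distance in frame 1: 16.0. Distance in frame 2: 11.6.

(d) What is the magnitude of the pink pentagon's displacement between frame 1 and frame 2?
0.9

The pink pentagon moved from (13.1, 5.0) to (14.0, 5.3), a distance of √(0.9² + 0.3²) ≈ 0.9.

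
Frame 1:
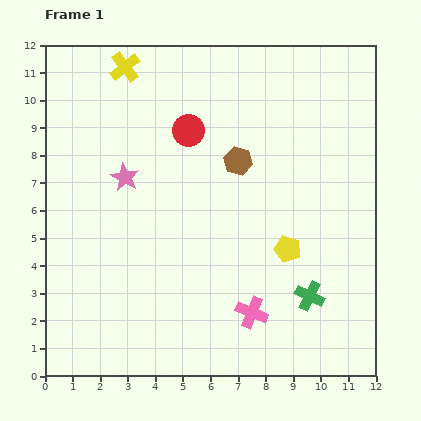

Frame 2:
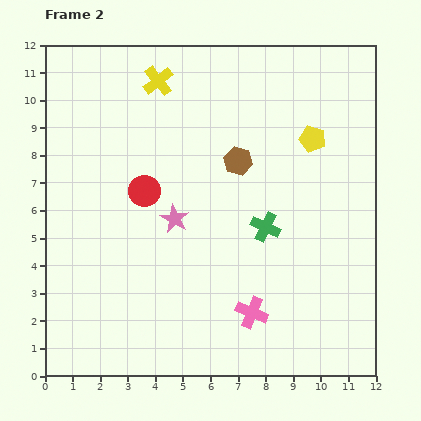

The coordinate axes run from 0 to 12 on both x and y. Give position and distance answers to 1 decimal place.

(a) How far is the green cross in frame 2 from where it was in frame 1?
3.0

The green cross moved from (9.6, 2.9) to (8.0, 5.4), a distance of √(1.6² + 2.5²) ≈ 3.0.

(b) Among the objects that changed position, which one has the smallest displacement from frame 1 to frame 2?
the yellow cross

(moved 1.3)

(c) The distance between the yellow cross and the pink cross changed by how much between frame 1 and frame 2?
-0.9

Distance in frame 1: 10.0. Distance in frame 2: 9.1.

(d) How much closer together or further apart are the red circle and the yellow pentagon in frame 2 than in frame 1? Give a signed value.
+0.8

Distance in frame 1: 5.6. Distance in frame 2: 6.4.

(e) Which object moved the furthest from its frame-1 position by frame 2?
the yellow pentagon

(moved 4.1; next 3.0)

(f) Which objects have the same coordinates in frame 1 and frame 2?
the brown hexagon, the pink cross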